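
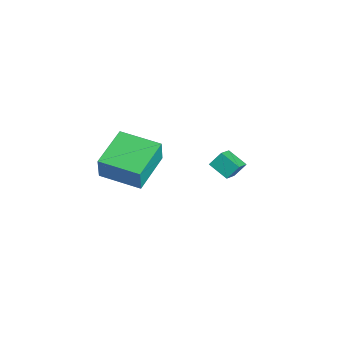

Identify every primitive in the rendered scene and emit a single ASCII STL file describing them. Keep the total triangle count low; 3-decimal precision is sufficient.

solid 
facet normal -0.673 -0.734 0.089
outer loop
vertex 3.282 -2.614 2.63
vertex 1.838 -1.229 3.122
vertex 2.995 -2.494 1.45
endloop
endfacet
facet normal 0.701 -0.672 -0.239
outer loop
vertex 4.302 -1.071 1.278
vertex 3.282 -2.614 2.63
vertex 2.995 -2.494 1.45
endloop
endfacet
facet normal -0.674 -0.734 0.089
outer loop
vertex 2.995 -2.494 1.45
vertex 1.838 -1.229 3.122
vertex 1.552 -1.109 1.942
endloop
endfacet
facet normal -0.235 0.099 -0.967
outer loop
vertex 1.552 -1.109 1.942
vertex 4.302 -1.071 1.278
vertex 2.995 -2.494 1.45
endloop
endfacet
facet normal 0.235 -0.099 0.967
outer loop
vertex 3.282 -2.614 2.63
vertex 3.145 0.194 2.95
vertex 1.838 -1.229 3.122
endloop
endfacet
facet normal 0.701 -0.672 -0.238
outer loop
vertex 4.588 -1.191 2.458
vertex 3.282 -2.614 2.63
vertex 4.302 -1.071 1.278
endloop
endfacet
facet normal 0.235 -0.099 0.967
outer loop
vertex 4.588 -1.191 2.458
vertex 3.145 0.194 2.95
vertex 3.282 -2.614 2.63
endloop
endfacet
facet normal -0.701 0.672 0.238
outer loop
vertex 1.838 -1.229 3.122
vertex 3.145 0.194 2.95
vertex 1.552 -1.109 1.942
endloop
endfacet
facet normal -0.235 0.099 -0.967
outer loop
vertex 2.858 0.314 1.77
vertex 4.302 -1.071 1.278
vertex 1.552 -1.109 1.942
endloop
endfacet
facet normal -0.701 0.672 0.239
outer loop
vertex 1.552 -1.109 1.942
vertex 3.145 0.194 2.95
vertex 2.858 0.314 1.77
endloop
endfacet
facet normal 0.674 0.734 -0.089
outer loop
vertex 2.858 0.314 1.77
vertex 4.588 -1.191 2.458
vertex 4.302 -1.071 1.278
endloop
endfacet
facet normal 0.674 0.734 -0.089
outer loop
vertex 3.145 0.194 2.95
vertex 4.588 -1.191 2.458
vertex 2.858 0.314 1.77
endloop
endfacet
facet normal -0.672 0.535 -0.512
outer loop
vertex 1.042 3.942 -0.054
vertex 1.834 4.482 -0.53
vertex 1.059 3.38 -0.664
endloop
endfacet
facet normal -0.740 -0.505 0.445
outer loop
vertex 1.866 2.738 -0.05
vertex 1.042 3.942 -0.054
vertex 1.059 3.38 -0.664
endloop
endfacet
facet normal -0.672 0.535 -0.512
outer loop
vertex 1.059 3.38 -0.664
vertex 1.834 4.482 -0.53
vertex 1.851 3.92 -1.14
endloop
endfacet
facet normal 0.020 -0.678 -0.735
outer loop
vertex 1.851 3.92 -1.14
vertex 1.866 2.738 -0.05
vertex 1.059 3.38 -0.664
endloop
endfacet
facet normal -0.020 0.678 0.735
outer loop
vertex 1.042 3.942 -0.054
vertex 2.641 3.84 0.084
vertex 1.834 4.482 -0.53
endloop
endfacet
facet normal -0.740 -0.505 0.445
outer loop
vertex 1.849 3.3 0.56
vertex 1.042 3.942 -0.054
vertex 1.866 2.738 -0.05
endloop
endfacet
facet normal -0.020 0.678 0.735
outer loop
vertex 1.849 3.3 0.56
vertex 2.641 3.84 0.084
vertex 1.042 3.942 -0.054
endloop
endfacet
facet normal 0.740 0.505 -0.445
outer loop
vertex 1.834 4.482 -0.53
vertex 2.641 3.84 0.084
vertex 1.851 3.92 -1.14
endloop
endfacet
facet normal 0.020 -0.678 -0.735
outer loop
vertex 2.658 3.278 -0.526
vertex 1.866 2.738 -0.05
vertex 1.851 3.92 -1.14
endloop
endfacet
facet normal 0.740 0.505 -0.445
outer loop
vertex 1.851 3.92 -1.14
vertex 2.641 3.84 0.084
vertex 2.658 3.278 -0.526
endloop
endfacet
facet normal 0.672 -0.535 0.512
outer loop
vertex 2.658 3.278 -0.526
vertex 1.849 3.3 0.56
vertex 1.866 2.738 -0.05
endloop
endfacet
facet normal 0.672 -0.535 0.512
outer loop
vertex 2.641 3.84 0.084
vertex 1.849 3.3 0.56
vertex 2.658 3.278 -0.526
endloop
endfacet

endsolid


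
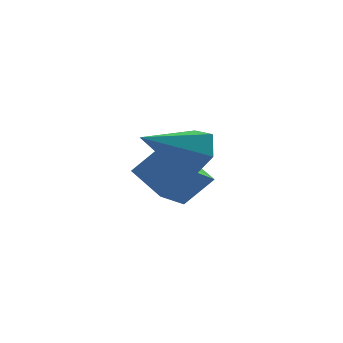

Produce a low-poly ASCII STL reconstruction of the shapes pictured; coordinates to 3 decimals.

solid 
facet normal -0.470 -0.725 0.504
outer loop
vertex -3.24 0.888 1.117
vertex -4.267 0.797 0.028
vertex -2.343 -0.217 0.365
endloop
endfacet
facet normal 0.685 0.061 0.726
outer loop
vertex -1.473 1.123 -0.568
vertex -3.24 0.888 1.117
vertex -2.343 -0.217 0.365
endloop
endfacet
facet normal -0.470 -0.725 0.504
outer loop
vertex -2.343 -0.217 0.365
vertex -4.267 0.797 0.028
vertex -3.37 -0.308 -0.725
endloop
endfacet
facet normal 0.557 -0.687 -0.467
outer loop
vertex -3.37 -0.308 -0.725
vertex -1.473 1.123 -0.568
vertex -2.343 -0.217 0.365
endloop
endfacet
facet normal -0.557 0.687 0.467
outer loop
vertex -3.24 0.888 1.117
vertex -3.397 2.137 -0.905
vertex -4.267 0.797 0.028
endloop
endfacet
facet normal 0.685 0.061 0.726
outer loop
vertex -2.37 2.228 0.185
vertex -3.24 0.888 1.117
vertex -1.473 1.123 -0.568
endloop
endfacet
facet normal -0.557 0.687 0.467
outer loop
vertex -2.37 2.228 0.185
vertex -3.397 2.137 -0.905
vertex -3.24 0.888 1.117
endloop
endfacet
facet normal -0.685 -0.061 -0.726
outer loop
vertex -4.267 0.797 0.028
vertex -3.397 2.137 -0.905
vertex -3.37 -0.308 -0.725
endloop
endfacet
facet normal 0.557 -0.687 -0.468
outer loop
vertex -2.5 1.032 -1.657
vertex -1.473 1.123 -0.568
vertex -3.37 -0.308 -0.725
endloop
endfacet
facet normal -0.684 -0.061 -0.727
outer loop
vertex -3.37 -0.308 -0.725
vertex -3.397 2.137 -0.905
vertex -2.5 1.032 -1.657
endloop
endfacet
facet normal 0.470 0.725 -0.504
outer loop
vertex -2.5 1.032 -1.657
vertex -2.37 2.228 0.185
vertex -1.473 1.123 -0.568
endloop
endfacet
facet normal 0.470 0.725 -0.504
outer loop
vertex -3.397 2.137 -0.905
vertex -2.37 2.228 0.185
vertex -2.5 1.032 -1.657
endloop
endfacet
facet normal 0.799 0.390 -0.457
outer loop
vertex -1.868 -2.474 2.794
vertex -2.411 -2.331 1.967
vertex -2.362 -1.615 2.663
endloop
endfacet
facet normal 0.025 0.165 0.986
outer loop
vertex -1.868 -2.474 2.794
vertex -2.362 -1.615 2.663
vertex -4.169 -3.189 2.973
endloop
endfacet
facet normal 0.799 0.390 -0.457
outer loop
vertex -2.362 -1.615 2.663
vertex -2.411 -2.331 1.967
vertex -2.905 -1.472 1.836
endloop
endfacet
facet normal -0.532 0.704 0.471
outer loop
vertex -2.362 -1.615 2.663
vertex -2.905 -1.472 1.836
vertex -4.169 -3.189 2.973
endloop
endfacet
facet normal 0.799 0.390 -0.457
outer loop
vertex -2.905 -1.472 1.836
vertex -2.411 -2.331 1.967
vertex -2.954 -2.188 1.14
endloop
endfacet
facet normal -0.850 0.396 -0.347
outer loop
vertex -2.905 -1.472 1.836
vertex -2.954 -2.188 1.14
vertex -4.169 -3.189 2.973
endloop
endfacet
facet normal 0.799 0.390 -0.457
outer loop
vertex -2.954 -2.188 1.14
vertex -2.411 -2.331 1.967
vertex -2.46 -3.047 1.271
endloop
endfacet
facet normal -0.611 -0.451 -0.651
outer loop
vertex -2.954 -2.188 1.14
vertex -2.46 -3.047 1.271
vertex -4.169 -3.189 2.973
endloop
endfacet
facet normal 0.799 0.390 -0.457
outer loop
vertex -2.46 -3.047 1.271
vertex -2.411 -2.331 1.967
vertex -1.917 -3.19 2.098
endloop
endfacet
facet normal -0.053 -0.989 -0.136
outer loop
vertex -2.46 -3.047 1.271
vertex -1.917 -3.19 2.098
vertex -4.169 -3.189 2.973
endloop
endfacet
facet normal 0.799 0.390 -0.457
outer loop
vertex -1.917 -3.19 2.098
vertex -2.411 -2.331 1.967
vertex -1.868 -2.474 2.794
endloop
endfacet
facet normal 0.265 -0.681 0.682
outer loop
vertex -1.917 -3.19 2.098
vertex -1.868 -2.474 2.794
vertex -4.169 -3.189 2.973
endloop
endfacet

endsolid


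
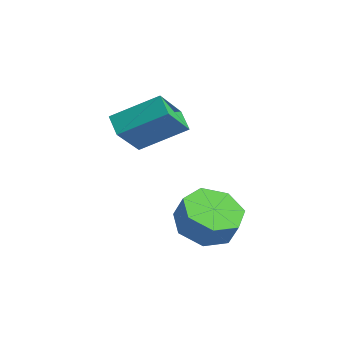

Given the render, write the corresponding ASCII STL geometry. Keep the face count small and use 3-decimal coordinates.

solid 
facet normal -0.351 -0.143 -0.926
outer loop
vertex 0.005 1.579 -1.055
vertex -0.856 2.189 -0.823
vertex 0.096 2.495 -1.231
endloop
endfacet
facet normal 0.931 -0.156 -0.329
outer loop
vertex 0.005 1.579 -1.055
vertex 0.096 2.495 -1.231
vertex 0.356 1.722 -0.13
endloop
endfacet
facet normal 0.931 -0.156 -0.329
outer loop
vertex 0.356 1.722 -0.13
vertex 0.096 2.495 -1.231
vertex 0.447 2.638 -0.306
endloop
endfacet
facet normal 0.352 0.143 0.925
outer loop
vertex 0.356 1.722 -0.13
vertex 0.447 2.638 -0.306
vertex -0.504 2.331 0.103
endloop
endfacet
facet normal -0.351 -0.142 -0.926
outer loop
vertex 0.096 2.495 -1.231
vertex -0.856 2.189 -0.823
vertex -0.53 3.18 -1.099
endloop
endfacet
facet normal 0.656 0.667 -0.352
outer loop
vertex 0.096 2.495 -1.231
vertex -0.53 3.18 -1.099
vertex 0.447 2.638 -0.306
endloop
endfacet
facet normal 0.656 0.667 -0.352
outer loop
vertex 0.447 2.638 -0.306
vertex -0.53 3.18 -1.099
vertex -0.179 3.323 -0.174
endloop
endfacet
facet normal 0.352 0.143 0.925
outer loop
vertex 0.447 2.638 -0.306
vertex -0.179 3.323 -0.174
vertex -0.504 2.331 0.103
endloop
endfacet
facet normal -0.351 -0.142 -0.925
outer loop
vertex -0.53 3.18 -1.099
vertex -0.856 2.189 -0.823
vertex -1.401 3.119 -0.759
endloop
endfacet
facet normal -0.112 0.988 -0.110
outer loop
vertex -0.53 3.18 -1.099
vertex -1.401 3.119 -0.759
vertex -0.179 3.323 -0.174
endloop
endfacet
facet normal -0.113 0.988 -0.109
outer loop
vertex -0.179 3.323 -0.174
vertex -1.401 3.119 -0.759
vertex -1.05 3.261 0.166
endloop
endfacet
facet normal 0.351 0.143 0.925
outer loop
vertex -0.179 3.323 -0.174
vertex -1.05 3.261 0.166
vertex -0.504 2.331 0.103
endloop
endfacet
facet normal -0.352 -0.142 -0.925
outer loop
vertex -1.401 3.119 -0.759
vertex -0.856 2.189 -0.823
vertex -1.861 2.357 -0.467
endloop
endfacet
facet normal -0.797 0.564 0.216
outer loop
vertex -1.401 3.119 -0.759
vertex -1.861 2.357 -0.467
vertex -1.05 3.261 0.166
endloop
endfacet
facet normal -0.797 0.564 0.216
outer loop
vertex -1.05 3.261 0.166
vertex -1.861 2.357 -0.467
vertex -1.51 2.499 0.458
endloop
endfacet
facet normal 0.351 0.143 0.926
outer loop
vertex -1.05 3.261 0.166
vertex -1.51 2.499 0.458
vertex -0.504 2.331 0.103
endloop
endfacet
facet normal -0.352 -0.142 -0.925
outer loop
vertex -1.861 2.357 -0.467
vertex -0.856 2.189 -0.823
vertex -1.564 1.468 -0.443
endloop
endfacet
facet normal -0.881 -0.284 0.378
outer loop
vertex -1.861 2.357 -0.467
vertex -1.564 1.468 -0.443
vertex -1.51 2.499 0.458
endloop
endfacet
facet normal -0.881 -0.284 0.378
outer loop
vertex -1.51 2.499 0.458
vertex -1.564 1.468 -0.443
vertex -1.213 1.611 0.483
endloop
endfacet
facet normal 0.351 0.143 0.926
outer loop
vertex -1.51 2.499 0.458
vertex -1.213 1.611 0.483
vertex -0.504 2.331 0.103
endloop
endfacet
facet normal -0.351 -0.143 -0.925
outer loop
vertex -1.564 1.468 -0.443
vertex -0.856 2.189 -0.823
vertex -0.734 1.122 -0.704
endloop
endfacet
facet normal -0.302 -0.918 0.256
outer loop
vertex -1.564 1.468 -0.443
vertex -0.734 1.122 -0.704
vertex -1.213 1.611 0.483
endloop
endfacet
facet normal -0.302 -0.918 0.256
outer loop
vertex -1.213 1.611 0.483
vertex -0.734 1.122 -0.704
vertex -0.383 1.265 0.221
endloop
endfacet
facet normal 0.351 0.142 0.925
outer loop
vertex -1.213 1.611 0.483
vertex -0.383 1.265 0.221
vertex -0.504 2.331 0.103
endloop
endfacet
facet normal -0.351 -0.143 -0.925
outer loop
vertex -0.734 1.122 -0.704
vertex -0.856 2.189 -0.823
vertex 0.005 1.579 -1.055
endloop
endfacet
facet normal 0.505 -0.861 -0.058
outer loop
vertex -0.734 1.122 -0.704
vertex 0.005 1.579 -1.055
vertex -0.383 1.265 0.221
endloop
endfacet
facet normal 0.505 -0.861 -0.058
outer loop
vertex -0.383 1.265 0.221
vertex 0.005 1.579 -1.055
vertex 0.356 1.722 -0.13
endloop
endfacet
facet normal 0.351 0.142 0.925
outer loop
vertex -0.383 1.265 0.221
vertex 0.356 1.722 -0.13
vertex -0.504 2.331 0.103
endloop
endfacet
facet normal -0.877 0.194 0.439
outer loop
vertex -3.153 1.996 4.166
vertex -3.614 3.103 2.757
vertex -3.929 0.526 3.266
endloop
endfacet
facet normal 0.250 -0.598 0.762
outer loop
vertex -3.166 0.357 2.883
vertex -3.153 1.996 4.166
vertex -3.929 0.526 3.266
endloop
endfacet
facet normal -0.877 0.194 0.439
outer loop
vertex -3.929 0.526 3.266
vertex -3.614 3.103 2.757
vertex -4.39 1.633 1.857
endloop
endfacet
facet normal -0.411 -0.777 -0.476
outer loop
vertex -4.39 1.633 1.857
vertex -3.166 0.357 2.883
vertex -3.929 0.526 3.266
endloop
endfacet
facet normal 0.411 0.777 0.476
outer loop
vertex -3.153 1.996 4.166
vertex -2.851 2.934 2.374
vertex -3.614 3.103 2.757
endloop
endfacet
facet normal 0.250 -0.598 0.762
outer loop
vertex -2.39 1.827 3.783
vertex -3.153 1.996 4.166
vertex -3.166 0.357 2.883
endloop
endfacet
facet normal 0.411 0.777 0.476
outer loop
vertex -2.39 1.827 3.783
vertex -2.851 2.934 2.374
vertex -3.153 1.996 4.166
endloop
endfacet
facet normal -0.250 0.598 -0.762
outer loop
vertex -3.614 3.103 2.757
vertex -2.851 2.934 2.374
vertex -4.39 1.633 1.857
endloop
endfacet
facet normal -0.411 -0.777 -0.476
outer loop
vertex -3.627 1.464 1.474
vertex -3.166 0.357 2.883
vertex -4.39 1.633 1.857
endloop
endfacet
facet normal -0.250 0.598 -0.762
outer loop
vertex -4.39 1.633 1.857
vertex -2.851 2.934 2.374
vertex -3.627 1.464 1.474
endloop
endfacet
facet normal 0.877 -0.194 -0.439
outer loop
vertex -3.627 1.464 1.474
vertex -2.39 1.827 3.783
vertex -3.166 0.357 2.883
endloop
endfacet
facet normal 0.877 -0.194 -0.439
outer loop
vertex -2.851 2.934 2.374
vertex -2.39 1.827 3.783
vertex -3.627 1.464 1.474
endloop
endfacet

endsolid


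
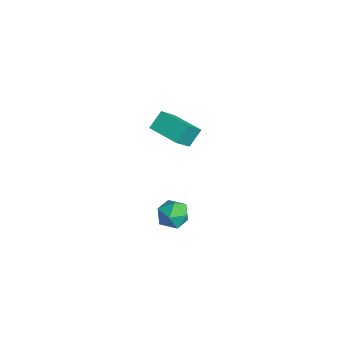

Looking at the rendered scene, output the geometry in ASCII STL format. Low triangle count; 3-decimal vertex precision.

solid 
facet normal -0.351 0.572 -0.741
outer loop
vertex -4.443 3.593 3.497
vertex -3.021 4.235 3.32
vertex -4.193 2.847 2.803
endloop
endfacet
facet normal -0.906 -0.409 0.113
outer loop
vertex -3.579 1.845 4.1
vertex -4.443 3.593 3.497
vertex -4.193 2.847 2.803
endloop
endfacet
facet normal -0.351 0.572 -0.741
outer loop
vertex -4.193 2.847 2.803
vertex -3.021 4.235 3.32
vertex -2.771 3.488 2.625
endloop
endfacet
facet normal 0.238 -0.711 -0.662
outer loop
vertex -2.771 3.488 2.625
vertex -3.579 1.845 4.1
vertex -4.193 2.847 2.803
endloop
endfacet
facet normal -0.238 0.711 0.662
outer loop
vertex -4.443 3.593 3.497
vertex -2.407 3.233 4.617
vertex -3.021 4.235 3.32
endloop
endfacet
facet normal -0.906 -0.409 0.113
outer loop
vertex -3.829 2.592 4.795
vertex -4.443 3.593 3.497
vertex -3.579 1.845 4.1
endloop
endfacet
facet normal -0.238 0.711 0.661
outer loop
vertex -3.829 2.592 4.795
vertex -2.407 3.233 4.617
vertex -4.443 3.593 3.497
endloop
endfacet
facet normal 0.906 0.408 -0.113
outer loop
vertex -3.021 4.235 3.32
vertex -2.407 3.233 4.617
vertex -2.771 3.488 2.625
endloop
endfacet
facet normal 0.239 -0.711 -0.661
outer loop
vertex -2.157 2.487 3.923
vertex -3.579 1.845 4.1
vertex -2.771 3.488 2.625
endloop
endfacet
facet normal 0.906 0.409 -0.113
outer loop
vertex -2.771 3.488 2.625
vertex -2.407 3.233 4.617
vertex -2.157 2.487 3.923
endloop
endfacet
facet normal 0.351 -0.572 0.741
outer loop
vertex -2.157 2.487 3.923
vertex -3.829 2.592 4.795
vertex -3.579 1.845 4.1
endloop
endfacet
facet normal 0.351 -0.572 0.741
outer loop
vertex -2.407 3.233 4.617
vertex -3.829 2.592 4.795
vertex -2.157 2.487 3.923
endloop
endfacet
facet normal -0.704 0.706 0.081
outer loop
vertex -3.186 3.033 -2.623
vertex -3.412 2.717 -1.83
vertex -2.792 3.343 -1.895
endloop
endfacet
facet normal -0.156 0.936 -0.314
outer loop
vertex -3.186 3.033 -2.623
vertex -2.792 3.343 -1.895
vertex -2.315 3.179 -2.62
endloop
endfacet
facet normal -0.080 0.493 -0.867
outer loop
vertex -3.186 3.033 -2.623
vertex -2.315 3.179 -2.62
vertex -2.639 2.453 -3.003
endloop
endfacet
facet normal -0.580 -0.014 -0.814
outer loop
vertex -3.186 3.033 -2.623
vertex -2.639 2.453 -3.003
vertex -3.318 2.167 -2.514
endloop
endfacet
facet normal -0.966 0.119 -0.228
outer loop
vertex -3.186 3.033 -2.623
vertex -3.318 2.167 -2.514
vertex -3.412 2.717 -1.83
endloop
endfacet
facet normal 0.435 0.896 0.084
outer loop
vertex -2.315 3.179 -2.62
vertex -2.792 3.343 -1.895
vertex -2.002 2.953 -1.826
endloop
endfacet
facet normal -0.452 0.523 0.723
outer loop
vertex -2.792 3.343 -1.895
vertex -3.412 2.717 -1.83
vertex -2.681 2.667 -1.337
endloop
endfacet
facet normal -0.876 -0.428 0.224
outer loop
vertex -3.412 2.717 -1.83
vertex -3.318 2.167 -2.514
vertex -3.005 1.941 -1.72
endloop
endfacet
facet normal -0.253 -0.640 -0.725
outer loop
vertex -3.318 2.167 -2.514
vertex -2.639 2.453 -3.003
vertex -2.528 1.777 -2.445
endloop
endfacet
facet normal 0.559 0.178 -0.810
outer loop
vertex -2.639 2.453 -3.003
vertex -2.315 3.179 -2.62
vertex -1.908 2.403 -2.51
endloop
endfacet
facet normal 0.580 0.014 0.814
outer loop
vertex -2.134 2.087 -1.717
vertex -2.002 2.953 -1.826
vertex -2.681 2.667 -1.337
endloop
endfacet
facet normal 0.080 -0.493 0.867
outer loop
vertex -2.134 2.087 -1.717
vertex -2.681 2.667 -1.337
vertex -3.005 1.941 -1.72
endloop
endfacet
facet normal 0.156 -0.936 0.314
outer loop
vertex -2.134 2.087 -1.717
vertex -3.005 1.941 -1.72
vertex -2.528 1.777 -2.445
endloop
endfacet
facet normal 0.704 -0.706 -0.081
outer loop
vertex -2.134 2.087 -1.717
vertex -2.528 1.777 -2.445
vertex -1.908 2.403 -2.51
endloop
endfacet
facet normal 0.966 -0.119 0.228
outer loop
vertex -2.134 2.087 -1.717
vertex -1.908 2.403 -2.51
vertex -2.002 2.953 -1.826
endloop
endfacet
facet normal 0.253 0.640 0.725
outer loop
vertex -2.681 2.667 -1.337
vertex -2.002 2.953 -1.826
vertex -2.792 3.343 -1.895
endloop
endfacet
facet normal -0.559 -0.178 0.810
outer loop
vertex -3.005 1.941 -1.72
vertex -2.681 2.667 -1.337
vertex -3.412 2.717 -1.83
endloop
endfacet
facet normal -0.435 -0.896 -0.084
outer loop
vertex -2.528 1.777 -2.445
vertex -3.005 1.941 -1.72
vertex -3.318 2.167 -2.514
endloop
endfacet
facet normal 0.452 -0.523 -0.723
outer loop
vertex -1.908 2.403 -2.51
vertex -2.528 1.777 -2.445
vertex -2.639 2.453 -3.003
endloop
endfacet
facet normal 0.876 0.428 -0.224
outer loop
vertex -2.002 2.953 -1.826
vertex -1.908 2.403 -2.51
vertex -2.315 3.179 -2.62
endloop
endfacet

endsolid


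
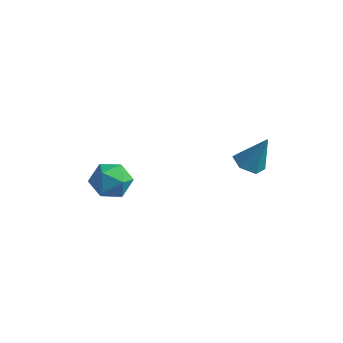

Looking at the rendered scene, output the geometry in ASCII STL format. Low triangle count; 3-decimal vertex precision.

solid 
facet normal -0.386 -0.218 -0.896
outer loop
vertex 3.585 3.258 1.145
vertex 2.939 3.756 1.302
vertex 3.618 4.061 0.935
endloop
endfacet
facet normal 0.999 -0.046 -0.019
outer loop
vertex 3.585 3.258 1.145
vertex 3.618 4.061 0.935
vertex 3.661 4.164 2.978
endloop
endfacet
facet normal -0.386 -0.219 -0.896
outer loop
vertex 3.618 4.061 0.935
vertex 2.939 3.756 1.302
vertex 2.972 4.558 1.092
endloop
endfacet
facet normal 0.601 0.798 -0.053
outer loop
vertex 3.618 4.061 0.935
vertex 2.972 4.558 1.092
vertex 3.661 4.164 2.978
endloop
endfacet
facet normal -0.386 -0.219 -0.896
outer loop
vertex 2.972 4.558 1.092
vertex 2.939 3.756 1.302
vertex 2.293 4.253 1.459
endloop
endfacet
facet normal -0.259 0.922 0.287
outer loop
vertex 2.972 4.558 1.092
vertex 2.293 4.253 1.459
vertex 3.661 4.164 2.978
endloop
endfacet
facet normal -0.386 -0.219 -0.896
outer loop
vertex 2.293 4.253 1.459
vertex 2.939 3.756 1.302
vertex 2.26 3.45 1.669
endloop
endfacet
facet normal -0.722 0.203 0.662
outer loop
vertex 2.293 4.253 1.459
vertex 2.26 3.45 1.669
vertex 3.661 4.164 2.978
endloop
endfacet
facet normal -0.386 -0.219 -0.896
outer loop
vertex 2.26 3.45 1.669
vertex 2.939 3.756 1.302
vertex 2.906 2.953 1.512
endloop
endfacet
facet normal -0.324 -0.641 0.696
outer loop
vertex 2.26 3.45 1.669
vertex 2.906 2.953 1.512
vertex 3.661 4.164 2.978
endloop
endfacet
facet normal -0.386 -0.218 -0.896
outer loop
vertex 2.906 2.953 1.512
vertex 2.939 3.756 1.302
vertex 3.585 3.258 1.145
endloop
endfacet
facet normal 0.536 -0.765 0.356
outer loop
vertex 2.906 2.953 1.512
vertex 3.585 3.258 1.145
vertex 3.661 4.164 2.978
endloop
endfacet
facet normal -0.256 0.099 0.962
outer loop
vertex -3.887 1.864 -0.366
vertex -3.205 1.025 -0.098
vertex -2.824 2.073 -0.105
endloop
endfacet
facet normal -0.295 0.726 0.621
outer loop
vertex -3.887 1.864 -0.366
vertex -2.824 2.073 -0.105
vertex -3.304 2.607 -0.958
endloop
endfacet
facet normal -0.753 0.654 0.079
outer loop
vertex -3.887 1.864 -0.366
vertex -3.304 2.607 -0.958
vertex -3.981 1.89 -1.477
endloop
endfacet
facet normal -0.996 -0.017 0.084
outer loop
vertex -3.887 1.864 -0.366
vertex -3.981 1.89 -1.477
vertex -3.92 0.913 -0.946
endloop
endfacet
facet normal -0.689 -0.360 0.629
outer loop
vertex -3.887 1.864 -0.366
vertex -3.92 0.913 -0.946
vertex -3.205 1.025 -0.098
endloop
endfacet
facet normal 0.349 0.870 0.348
outer loop
vertex -3.304 2.607 -0.958
vertex -2.824 2.073 -0.105
vertex -2.26 2.227 -1.054
endloop
endfacet
facet normal 0.412 -0.144 0.900
outer loop
vertex -2.824 2.073 -0.105
vertex -3.205 1.025 -0.098
vertex -2.199 1.25 -0.523
endloop
endfacet
facet normal -0.289 -0.886 0.361
outer loop
vertex -3.205 1.025 -0.098
vertex -3.92 0.913 -0.946
vertex -2.876 0.533 -1.042
endloop
endfacet
facet normal -0.786 -0.332 -0.521
outer loop
vertex -3.92 0.913 -0.946
vertex -3.981 1.89 -1.477
vertex -3.356 1.067 -1.895
endloop
endfacet
facet normal -0.392 0.753 -0.529
outer loop
vertex -3.981 1.89 -1.477
vertex -3.304 2.607 -0.958
vertex -2.975 2.115 -1.902
endloop
endfacet
facet normal 0.996 0.017 -0.084
outer loop
vertex -2.293 1.276 -1.634
vertex -2.26 2.227 -1.054
vertex -2.199 1.25 -0.523
endloop
endfacet
facet normal 0.753 -0.654 -0.079
outer loop
vertex -2.293 1.276 -1.634
vertex -2.199 1.25 -0.523
vertex -2.876 0.533 -1.042
endloop
endfacet
facet normal 0.295 -0.726 -0.621
outer loop
vertex -2.293 1.276 -1.634
vertex -2.876 0.533 -1.042
vertex -3.356 1.067 -1.895
endloop
endfacet
facet normal 0.256 -0.099 -0.962
outer loop
vertex -2.293 1.276 -1.634
vertex -3.356 1.067 -1.895
vertex -2.975 2.115 -1.902
endloop
endfacet
facet normal 0.689 0.360 -0.629
outer loop
vertex -2.293 1.276 -1.634
vertex -2.975 2.115 -1.902
vertex -2.26 2.227 -1.054
endloop
endfacet
facet normal 0.786 0.332 0.521
outer loop
vertex -2.199 1.25 -0.523
vertex -2.26 2.227 -1.054
vertex -2.824 2.073 -0.105
endloop
endfacet
facet normal 0.392 -0.753 0.529
outer loop
vertex -2.876 0.533 -1.042
vertex -2.199 1.25 -0.523
vertex -3.205 1.025 -0.098
endloop
endfacet
facet normal -0.349 -0.870 -0.348
outer loop
vertex -3.356 1.067 -1.895
vertex -2.876 0.533 -1.042
vertex -3.92 0.913 -0.946
endloop
endfacet
facet normal -0.412 0.144 -0.900
outer loop
vertex -2.975 2.115 -1.902
vertex -3.356 1.067 -1.895
vertex -3.981 1.89 -1.477
endloop
endfacet
facet normal 0.289 0.886 -0.361
outer loop
vertex -2.26 2.227 -1.054
vertex -2.975 2.115 -1.902
vertex -3.304 2.607 -0.958
endloop
endfacet

endsolid


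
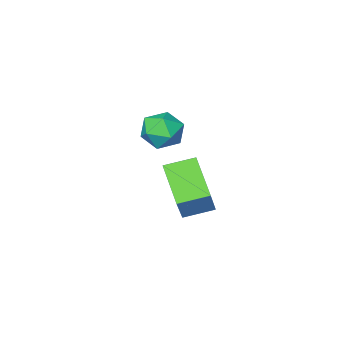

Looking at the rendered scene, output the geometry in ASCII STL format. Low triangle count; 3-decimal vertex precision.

solid 
facet normal -0.400 -0.448 -0.800
outer loop
vertex 2.222 0.428 0.538
vertex 0.955 0.941 0.884
vertex 2.606 2.159 -0.623
endloop
endfacet
facet normal 0.899 -0.364 -0.245
outer loop
vertex 3.445 3.099 1.056
vertex 2.222 0.428 0.538
vertex 2.606 2.159 -0.623
endloop
endfacet
facet normal -0.399 -0.448 -0.800
outer loop
vertex 2.606 2.159 -0.623
vertex 0.955 0.941 0.884
vertex 1.339 2.672 -0.278
endloop
endfacet
facet normal 0.181 0.817 -0.548
outer loop
vertex 1.339 2.672 -0.278
vertex 3.445 3.099 1.056
vertex 2.606 2.159 -0.623
endloop
endfacet
facet normal -0.181 -0.817 0.548
outer loop
vertex 2.222 0.428 0.538
vertex 1.794 1.881 2.563
vertex 0.955 0.941 0.884
endloop
endfacet
facet normal 0.899 -0.364 -0.245
outer loop
vertex 3.061 1.368 2.218
vertex 2.222 0.428 0.538
vertex 3.445 3.099 1.056
endloop
endfacet
facet normal -0.182 -0.817 0.548
outer loop
vertex 3.061 1.368 2.218
vertex 1.794 1.881 2.563
vertex 2.222 0.428 0.538
endloop
endfacet
facet normal -0.899 0.364 0.245
outer loop
vertex 0.955 0.941 0.884
vertex 1.794 1.881 2.563
vertex 1.339 2.672 -0.278
endloop
endfacet
facet normal 0.181 0.817 -0.548
outer loop
vertex 2.178 3.612 1.402
vertex 3.445 3.099 1.056
vertex 1.339 2.672 -0.278
endloop
endfacet
facet normal -0.899 0.364 0.245
outer loop
vertex 1.339 2.672 -0.278
vertex 1.794 1.881 2.563
vertex 2.178 3.612 1.402
endloop
endfacet
facet normal 0.400 0.448 0.800
outer loop
vertex 2.178 3.612 1.402
vertex 3.061 1.368 2.218
vertex 3.445 3.099 1.056
endloop
endfacet
facet normal 0.399 0.448 0.800
outer loop
vertex 1.794 1.881 2.563
vertex 3.061 1.368 2.218
vertex 2.178 3.612 1.402
endloop
endfacet
facet normal 0.516 0.658 0.548
outer loop
vertex 1.051 -1.331 1.778
vertex 1.035 -2.01 2.608
vertex 1.839 -2.049 1.898
endloop
endfacet
facet normal 0.678 0.721 -0.144
outer loop
vertex 1.051 -1.331 1.778
vertex 1.839 -2.049 1.898
vertex 1.43 -1.858 0.925
endloop
endfacet
facet normal 0.077 0.863 -0.499
outer loop
vertex 1.051 -1.331 1.778
vertex 1.43 -1.858 0.925
vertex 0.375 -1.702 1.033
endloop
endfacet
facet normal -0.458 0.889 -0.027
outer loop
vertex 1.051 -1.331 1.778
vertex 0.375 -1.702 1.033
vertex 0.131 -1.796 2.073
endloop
endfacet
facet normal -0.186 0.762 0.620
outer loop
vertex 1.051 -1.331 1.778
vertex 0.131 -1.796 2.073
vertex 1.035 -2.01 2.608
endloop
endfacet
facet normal 0.924 0.090 -0.371
outer loop
vertex 1.43 -1.858 0.925
vertex 1.839 -2.049 1.898
vertex 1.649 -2.864 1.227
endloop
endfacet
facet normal 0.662 -0.011 0.750
outer loop
vertex 1.839 -2.049 1.898
vertex 1.035 -2.01 2.608
vertex 1.405 -2.958 2.267
endloop
endfacet
facet normal -0.475 0.156 0.866
outer loop
vertex 1.035 -2.01 2.608
vertex 0.131 -1.796 2.073
vertex 0.35 -2.802 2.375
endloop
endfacet
facet normal -0.914 0.363 -0.182
outer loop
vertex 0.131 -1.796 2.073
vertex 0.375 -1.702 1.033
vertex -0.059 -2.611 1.402
endloop
endfacet
facet normal -0.049 0.321 -0.946
outer loop
vertex 0.375 -1.702 1.033
vertex 1.43 -1.858 0.925
vertex 0.745 -2.65 0.692
endloop
endfacet
facet normal 0.458 -0.889 0.027
outer loop
vertex 0.729 -3.329 1.522
vertex 1.649 -2.864 1.227
vertex 1.405 -2.958 2.267
endloop
endfacet
facet normal -0.077 -0.863 0.499
outer loop
vertex 0.729 -3.329 1.522
vertex 1.405 -2.958 2.267
vertex 0.35 -2.802 2.375
endloop
endfacet
facet normal -0.678 -0.721 0.144
outer loop
vertex 0.729 -3.329 1.522
vertex 0.35 -2.802 2.375
vertex -0.059 -2.611 1.402
endloop
endfacet
facet normal -0.516 -0.658 -0.548
outer loop
vertex 0.729 -3.329 1.522
vertex -0.059 -2.611 1.402
vertex 0.745 -2.65 0.692
endloop
endfacet
facet normal 0.186 -0.762 -0.620
outer loop
vertex 0.729 -3.329 1.522
vertex 0.745 -2.65 0.692
vertex 1.649 -2.864 1.227
endloop
endfacet
facet normal 0.914 -0.363 0.182
outer loop
vertex 1.405 -2.958 2.267
vertex 1.649 -2.864 1.227
vertex 1.839 -2.049 1.898
endloop
endfacet
facet normal 0.049 -0.321 0.946
outer loop
vertex 0.35 -2.802 2.375
vertex 1.405 -2.958 2.267
vertex 1.035 -2.01 2.608
endloop
endfacet
facet normal -0.924 -0.090 0.371
outer loop
vertex -0.059 -2.611 1.402
vertex 0.35 -2.802 2.375
vertex 0.131 -1.796 2.073
endloop
endfacet
facet normal -0.662 0.011 -0.750
outer loop
vertex 0.745 -2.65 0.692
vertex -0.059 -2.611 1.402
vertex 0.375 -1.702 1.033
endloop
endfacet
facet normal 0.475 -0.156 -0.866
outer loop
vertex 1.649 -2.864 1.227
vertex 0.745 -2.65 0.692
vertex 1.43 -1.858 0.925
endloop
endfacet

endsolid


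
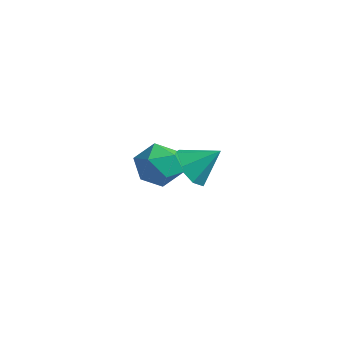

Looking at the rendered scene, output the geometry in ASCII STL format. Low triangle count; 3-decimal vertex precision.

solid 
facet normal -0.646 -0.475 -0.598
outer loop
vertex 3.312 0.645 -1.497
vertex 3.091 0.288 -0.975
vertex 2.868 0.877 -1.202
endloop
endfacet
facet normal 0.327 0.917 -0.229
outer loop
vertex 3.312 0.645 -1.497
vertex 2.868 0.877 -1.202
vertex 3.749 0.772 -0.365
endloop
endfacet
facet normal -0.646 -0.475 -0.598
outer loop
vertex 2.868 0.877 -1.202
vertex 3.091 0.288 -0.975
vertex 2.592 0.666 -0.736
endloop
endfacet
facet normal -0.185 0.932 0.312
outer loop
vertex 2.868 0.877 -1.202
vertex 2.592 0.666 -0.736
vertex 3.749 0.772 -0.365
endloop
endfacet
facet normal -0.646 -0.473 -0.599
outer loop
vertex 2.592 0.666 -0.736
vertex 3.091 0.288 -0.975
vertex 2.691 0.169 -0.45
endloop
endfacet
facet normal -0.311 0.427 0.849
outer loop
vertex 2.592 0.666 -0.736
vertex 2.691 0.169 -0.45
vertex 3.749 0.772 -0.365
endloop
endfacet
facet normal -0.645 -0.475 -0.599
outer loop
vertex 2.691 0.169 -0.45
vertex 3.091 0.288 -0.975
vertex 3.092 -0.238 -0.559
endloop
endfacet
facet normal 0.045 -0.217 0.975
outer loop
vertex 2.691 0.169 -0.45
vertex 3.092 -0.238 -0.559
vertex 3.749 0.772 -0.365
endloop
endfacet
facet normal -0.646 -0.474 -0.598
outer loop
vertex 3.092 -0.238 -0.559
vertex 3.091 0.288 -0.975
vertex 3.492 -0.249 -0.982
endloop
endfacet
facet normal 0.616 -0.515 0.596
outer loop
vertex 3.092 -0.238 -0.559
vertex 3.492 -0.249 -0.982
vertex 3.749 0.772 -0.365
endloop
endfacet
facet normal -0.646 -0.475 -0.598
outer loop
vertex 3.492 -0.249 -0.982
vertex 3.091 0.288 -0.975
vertex 3.589 0.144 -1.399
endloop
endfacet
facet normal 0.970 -0.242 -0.003
outer loop
vertex 3.492 -0.249 -0.982
vertex 3.589 0.144 -1.399
vertex 3.749 0.772 -0.365
endloop
endfacet
facet normal -0.646 -0.474 -0.598
outer loop
vertex 3.589 0.144 -1.399
vertex 3.091 0.288 -0.975
vertex 3.312 0.645 -1.497
endloop
endfacet
facet normal 0.842 0.393 -0.369
outer loop
vertex 3.589 0.144 -1.399
vertex 3.312 0.645 -1.497
vertex 3.749 0.772 -0.365
endloop
endfacet
facet normal -0.153 0.950 -0.273
outer loop
vertex 3.942 -2.282 1.336
vertex 3.429 -2.245 1.753
vertex 4.037 -2.087 1.961
endloop
endfacet
facet normal 0.536 0.779 -0.325
outer loop
vertex 3.942 -2.282 1.336
vertex 4.037 -2.087 1.961
vertex 4.467 -2.502 1.675
endloop
endfacet
facet normal 0.594 0.226 -0.772
outer loop
vertex 3.942 -2.282 1.336
vertex 4.467 -2.502 1.675
vertex 4.124 -2.917 1.29
endloop
endfacet
facet normal -0.061 0.055 -0.997
outer loop
vertex 3.942 -2.282 1.336
vertex 4.124 -2.917 1.29
vertex 3.482 -2.759 1.338
endloop
endfacet
facet normal -0.523 0.502 -0.689
outer loop
vertex 3.942 -2.282 1.336
vertex 3.482 -2.759 1.338
vertex 3.429 -2.245 1.753
endloop
endfacet
facet normal 0.759 0.567 0.318
outer loop
vertex 4.467 -2.502 1.675
vertex 4.037 -2.087 1.961
vertex 4.278 -2.601 2.302
endloop
endfacet
facet normal -0.357 0.843 0.403
outer loop
vertex 4.037 -2.087 1.961
vertex 3.429 -2.245 1.753
vertex 3.636 -2.443 2.35
endloop
endfacet
facet normal -0.956 0.119 -0.269
outer loop
vertex 3.429 -2.245 1.753
vertex 3.482 -2.759 1.338
vertex 3.293 -2.858 1.965
endloop
endfacet
facet normal -0.207 -0.606 -0.768
outer loop
vertex 3.482 -2.759 1.338
vertex 4.124 -2.917 1.29
vertex 3.723 -3.273 1.679
endloop
endfacet
facet normal 0.853 -0.329 -0.405
outer loop
vertex 4.124 -2.917 1.29
vertex 4.467 -2.502 1.675
vertex 4.331 -3.115 1.887
endloop
endfacet
facet normal 0.061 -0.055 0.997
outer loop
vertex 3.818 -3.078 2.304
vertex 4.278 -2.601 2.302
vertex 3.636 -2.443 2.35
endloop
endfacet
facet normal -0.594 -0.226 0.772
outer loop
vertex 3.818 -3.078 2.304
vertex 3.636 -2.443 2.35
vertex 3.293 -2.858 1.965
endloop
endfacet
facet normal -0.536 -0.779 0.325
outer loop
vertex 3.818 -3.078 2.304
vertex 3.293 -2.858 1.965
vertex 3.723 -3.273 1.679
endloop
endfacet
facet normal 0.153 -0.950 0.273
outer loop
vertex 3.818 -3.078 2.304
vertex 3.723 -3.273 1.679
vertex 4.331 -3.115 1.887
endloop
endfacet
facet normal 0.523 -0.502 0.689
outer loop
vertex 3.818 -3.078 2.304
vertex 4.331 -3.115 1.887
vertex 4.278 -2.601 2.302
endloop
endfacet
facet normal 0.207 0.606 0.768
outer loop
vertex 3.636 -2.443 2.35
vertex 4.278 -2.601 2.302
vertex 4.037 -2.087 1.961
endloop
endfacet
facet normal -0.853 0.329 0.405
outer loop
vertex 3.293 -2.858 1.965
vertex 3.636 -2.443 2.35
vertex 3.429 -2.245 1.753
endloop
endfacet
facet normal -0.759 -0.567 -0.318
outer loop
vertex 3.723 -3.273 1.679
vertex 3.293 -2.858 1.965
vertex 3.482 -2.759 1.338
endloop
endfacet
facet normal 0.357 -0.843 -0.403
outer loop
vertex 4.331 -3.115 1.887
vertex 3.723 -3.273 1.679
vertex 4.124 -2.917 1.29
endloop
endfacet
facet normal 0.956 -0.119 0.269
outer loop
vertex 4.278 -2.601 2.302
vertex 4.331 -3.115 1.887
vertex 4.467 -2.502 1.675
endloop
endfacet

endsolid


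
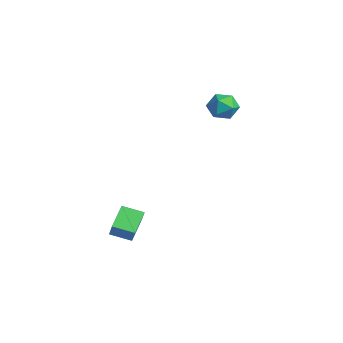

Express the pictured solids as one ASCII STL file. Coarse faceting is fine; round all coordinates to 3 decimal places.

solid 
facet normal -0.865 0.383 -0.322
outer loop
vertex -1.356 4.422 1.344
vertex -1.893 3.68 1.903
vertex -1.646 4.62 2.358
endloop
endfacet
facet normal -0.364 0.889 -0.278
outer loop
vertex -1.356 4.422 1.344
vertex -1.646 4.62 2.358
vertex -0.673 4.91 2.012
endloop
endfacet
facet normal 0.182 0.696 -0.695
outer loop
vertex -1.356 4.422 1.344
vertex -0.673 4.91 2.012
vertex -0.318 4.15 1.344
endloop
endfacet
facet normal 0.018 0.070 -0.997
outer loop
vertex -1.356 4.422 1.344
vertex -0.318 4.15 1.344
vertex -1.072 3.39 1.277
endloop
endfacet
facet normal -0.629 -0.123 -0.768
outer loop
vertex -1.356 4.422 1.344
vertex -1.072 3.39 1.277
vertex -1.893 3.68 1.903
endloop
endfacet
facet normal -0.130 0.909 0.396
outer loop
vertex -0.673 4.91 2.012
vertex -1.646 4.62 2.358
vertex -0.788 4.47 2.983
endloop
endfacet
facet normal -0.942 0.091 0.324
outer loop
vertex -1.646 4.62 2.358
vertex -1.893 3.68 1.903
vertex -1.542 3.71 2.916
endloop
endfacet
facet normal -0.559 -0.728 -0.396
outer loop
vertex -1.893 3.68 1.903
vertex -1.072 3.39 1.277
vertex -1.187 2.95 2.248
endloop
endfacet
facet normal 0.487 -0.415 -0.768
outer loop
vertex -1.072 3.39 1.277
vertex -0.318 4.15 1.344
vertex -0.214 3.24 1.902
endloop
endfacet
facet normal 0.753 0.596 -0.279
outer loop
vertex -0.318 4.15 1.344
vertex -0.673 4.91 2.012
vertex 0.033 4.18 2.357
endloop
endfacet
facet normal -0.018 -0.070 0.997
outer loop
vertex -0.504 3.438 2.916
vertex -0.788 4.47 2.983
vertex -1.542 3.71 2.916
endloop
endfacet
facet normal -0.182 -0.696 0.695
outer loop
vertex -0.504 3.438 2.916
vertex -1.542 3.71 2.916
vertex -1.187 2.95 2.248
endloop
endfacet
facet normal 0.364 -0.889 0.278
outer loop
vertex -0.504 3.438 2.916
vertex -1.187 2.95 2.248
vertex -0.214 3.24 1.902
endloop
endfacet
facet normal 0.865 -0.383 0.322
outer loop
vertex -0.504 3.438 2.916
vertex -0.214 3.24 1.902
vertex 0.033 4.18 2.357
endloop
endfacet
facet normal 0.629 0.123 0.768
outer loop
vertex -0.504 3.438 2.916
vertex 0.033 4.18 2.357
vertex -0.788 4.47 2.983
endloop
endfacet
facet normal -0.487 0.415 0.768
outer loop
vertex -1.542 3.71 2.916
vertex -0.788 4.47 2.983
vertex -1.646 4.62 2.358
endloop
endfacet
facet normal -0.753 -0.596 0.279
outer loop
vertex -1.187 2.95 2.248
vertex -1.542 3.71 2.916
vertex -1.893 3.68 1.903
endloop
endfacet
facet normal 0.130 -0.909 -0.396
outer loop
vertex -0.214 3.24 1.902
vertex -1.187 2.95 2.248
vertex -1.072 3.39 1.277
endloop
endfacet
facet normal 0.942 -0.091 -0.324
outer loop
vertex 0.033 4.18 2.357
vertex -0.214 3.24 1.902
vertex -0.318 4.15 1.344
endloop
endfacet
facet normal 0.559 0.728 0.396
outer loop
vertex -0.788 4.47 2.983
vertex 0.033 4.18 2.357
vertex -0.673 4.91 2.012
endloop
endfacet
facet normal -0.602 0.082 -0.795
outer loop
vertex 2.088 -3.684 -3.869
vertex 2.766 -2.562 -4.266
vertex 3.141 -4.638 -4.765
endloop
endfacet
facet normal -0.495 -0.819 0.290
outer loop
vertex 4.014 -4.758 -3.614
vertex 2.088 -3.684 -3.869
vertex 3.141 -4.638 -4.765
endloop
endfacet
facet normal -0.602 0.082 -0.794
outer loop
vertex 3.141 -4.638 -4.765
vertex 2.766 -2.562 -4.266
vertex 3.819 -3.516 -5.163
endloop
endfacet
facet normal 0.626 -0.568 -0.534
outer loop
vertex 3.819 -3.516 -5.163
vertex 4.014 -4.758 -3.614
vertex 3.141 -4.638 -4.765
endloop
endfacet
facet normal -0.626 0.568 0.534
outer loop
vertex 2.088 -3.684 -3.869
vertex 3.639 -2.682 -3.115
vertex 2.766 -2.562 -4.266
endloop
endfacet
facet normal -0.495 -0.819 0.290
outer loop
vertex 2.961 -3.804 -2.717
vertex 2.088 -3.684 -3.869
vertex 4.014 -4.758 -3.614
endloop
endfacet
facet normal -0.626 0.568 0.534
outer loop
vertex 2.961 -3.804 -2.717
vertex 3.639 -2.682 -3.115
vertex 2.088 -3.684 -3.869
endloop
endfacet
facet normal 0.495 0.819 -0.290
outer loop
vertex 2.766 -2.562 -4.266
vertex 3.639 -2.682 -3.115
vertex 3.819 -3.516 -5.163
endloop
endfacet
facet normal 0.627 -0.568 -0.534
outer loop
vertex 4.692 -3.636 -4.011
vertex 4.014 -4.758 -3.614
vertex 3.819 -3.516 -5.163
endloop
endfacet
facet normal 0.495 0.819 -0.290
outer loop
vertex 3.819 -3.516 -5.163
vertex 3.639 -2.682 -3.115
vertex 4.692 -3.636 -4.011
endloop
endfacet
facet normal 0.602 -0.083 0.794
outer loop
vertex 4.692 -3.636 -4.011
vertex 2.961 -3.804 -2.717
vertex 4.014 -4.758 -3.614
endloop
endfacet
facet normal 0.602 -0.082 0.794
outer loop
vertex 3.639 -2.682 -3.115
vertex 2.961 -3.804 -2.717
vertex 4.692 -3.636 -4.011
endloop
endfacet

endsolid


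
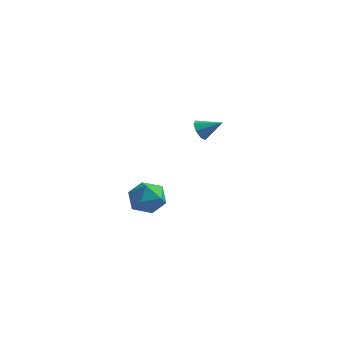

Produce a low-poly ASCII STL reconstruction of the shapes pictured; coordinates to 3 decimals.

solid 
facet normal -0.546 0.053 0.836
outer loop
vertex 0.898 -3.071 1.155
vertex 0.614 -3.805 1.016
vertex 1.281 -3.709 1.445
endloop
endfacet
facet normal 0.051 0.439 0.897
outer loop
vertex 0.898 -3.071 1.155
vertex 1.281 -3.709 1.445
vertex 1.696 -3.105 1.126
endloop
endfacet
facet normal 0.053 0.925 0.375
outer loop
vertex 0.898 -3.071 1.155
vertex 1.696 -3.105 1.126
vertex 1.284 -2.827 0.499
endloop
endfacet
facet normal -0.543 0.840 -0.007
outer loop
vertex 0.898 -3.071 1.155
vertex 1.284 -2.827 0.499
vertex 0.615 -3.26 0.432
endloop
endfacet
facet normal -0.912 0.300 0.279
outer loop
vertex 0.898 -3.071 1.155
vertex 0.615 -3.26 0.432
vertex 0.614 -3.805 1.016
endloop
endfacet
facet normal 0.608 0.002 0.794
outer loop
vertex 1.696 -3.105 1.126
vertex 1.281 -3.709 1.445
vertex 1.905 -3.86 0.968
endloop
endfacet
facet normal -0.359 -0.621 0.697
outer loop
vertex 1.281 -3.709 1.445
vertex 0.614 -3.805 1.016
vertex 1.236 -4.293 0.901
endloop
endfacet
facet normal -0.953 -0.220 -0.207
outer loop
vertex 0.614 -3.805 1.016
vertex 0.615 -3.26 0.432
vertex 0.824 -4.015 0.274
endloop
endfacet
facet normal -0.355 0.652 -0.670
outer loop
vertex 0.615 -3.26 0.432
vertex 1.284 -2.827 0.499
vertex 1.239 -3.411 -0.045
endloop
endfacet
facet normal 0.611 0.790 -0.051
outer loop
vertex 1.284 -2.827 0.499
vertex 1.696 -3.105 1.126
vertex 1.906 -3.315 0.384
endloop
endfacet
facet normal 0.543 -0.840 0.007
outer loop
vertex 1.622 -4.049 0.245
vertex 1.905 -3.86 0.968
vertex 1.236 -4.293 0.901
endloop
endfacet
facet normal -0.053 -0.925 -0.375
outer loop
vertex 1.622 -4.049 0.245
vertex 1.236 -4.293 0.901
vertex 0.824 -4.015 0.274
endloop
endfacet
facet normal -0.051 -0.439 -0.897
outer loop
vertex 1.622 -4.049 0.245
vertex 0.824 -4.015 0.274
vertex 1.239 -3.411 -0.045
endloop
endfacet
facet normal 0.546 -0.053 -0.836
outer loop
vertex 1.622 -4.049 0.245
vertex 1.239 -3.411 -0.045
vertex 1.906 -3.315 0.384
endloop
endfacet
facet normal 0.912 -0.300 -0.279
outer loop
vertex 1.622 -4.049 0.245
vertex 1.906 -3.315 0.384
vertex 1.905 -3.86 0.968
endloop
endfacet
facet normal 0.355 -0.652 0.670
outer loop
vertex 1.236 -4.293 0.901
vertex 1.905 -3.86 0.968
vertex 1.281 -3.709 1.445
endloop
endfacet
facet normal -0.611 -0.790 0.051
outer loop
vertex 0.824 -4.015 0.274
vertex 1.236 -4.293 0.901
vertex 0.614 -3.805 1.016
endloop
endfacet
facet normal -0.608 -0.002 -0.794
outer loop
vertex 1.239 -3.411 -0.045
vertex 0.824 -4.015 0.274
vertex 0.615 -3.26 0.432
endloop
endfacet
facet normal 0.359 0.621 -0.697
outer loop
vertex 1.906 -3.315 0.384
vertex 1.239 -3.411 -0.045
vertex 1.284 -2.827 0.499
endloop
endfacet
facet normal 0.953 0.220 0.207
outer loop
vertex 1.905 -3.86 0.968
vertex 1.906 -3.315 0.384
vertex 1.696 -3.105 1.126
endloop
endfacet
facet normal -0.852 -0.165 -0.497
outer loop
vertex 1.959 1.369 1.113
vertex 1.694 1.567 1.501
vertex 1.906 1.754 1.076
endloop
endfacet
facet normal 0.821 0.058 -0.568
outer loop
vertex 1.959 1.369 1.113
vertex 1.906 1.754 1.076
vertex 2.546 1.733 1.999
endloop
endfacet
facet normal -0.852 -0.164 -0.497
outer loop
vertex 1.906 1.754 1.076
vertex 1.694 1.567 1.501
vertex 1.729 2.03 1.288
endloop
endfacet
facet normal 0.600 0.692 -0.400
outer loop
vertex 1.906 1.754 1.076
vertex 1.729 2.03 1.288
vertex 2.546 1.733 1.999
endloop
endfacet
facet normal -0.851 -0.165 -0.498
outer loop
vertex 1.729 2.03 1.288
vertex 1.694 1.567 1.501
vertex 1.531 2.035 1.625
endloop
endfacet
facet normal 0.240 0.963 0.127
outer loop
vertex 1.729 2.03 1.288
vertex 1.531 2.035 1.625
vertex 2.546 1.733 1.999
endloop
endfacet
facet normal -0.852 -0.165 -0.497
outer loop
vertex 1.531 2.035 1.625
vertex 1.694 1.567 1.501
vertex 1.429 1.766 1.889
endloop
endfacet
facet normal -0.048 0.709 0.704
outer loop
vertex 1.531 2.035 1.625
vertex 1.429 1.766 1.889
vertex 2.546 1.733 1.999
endloop
endfacet
facet normal -0.852 -0.165 -0.497
outer loop
vertex 1.429 1.766 1.889
vertex 1.694 1.567 1.501
vertex 1.482 1.381 1.926
endloop
endfacet
facet normal -0.095 0.082 0.992
outer loop
vertex 1.429 1.766 1.889
vertex 1.482 1.381 1.926
vertex 2.546 1.733 1.999
endloop
endfacet
facet normal -0.852 -0.165 -0.497
outer loop
vertex 1.482 1.381 1.926
vertex 1.694 1.567 1.501
vertex 1.659 1.105 1.714
endloop
endfacet
facet normal 0.126 -0.552 0.824
outer loop
vertex 1.482 1.381 1.926
vertex 1.659 1.105 1.714
vertex 2.546 1.733 1.999
endloop
endfacet
facet normal -0.851 -0.166 -0.499
outer loop
vertex 1.659 1.105 1.714
vertex 1.694 1.567 1.501
vertex 1.857 1.1 1.378
endloop
endfacet
facet normal 0.486 -0.822 0.298
outer loop
vertex 1.659 1.105 1.714
vertex 1.857 1.1 1.378
vertex 2.546 1.733 1.999
endloop
endfacet
facet normal -0.852 -0.166 -0.497
outer loop
vertex 1.857 1.1 1.378
vertex 1.694 1.567 1.501
vertex 1.959 1.369 1.113
endloop
endfacet
facet normal 0.774 -0.568 -0.279
outer loop
vertex 1.857 1.1 1.378
vertex 1.959 1.369 1.113
vertex 2.546 1.733 1.999
endloop
endfacet

endsolid


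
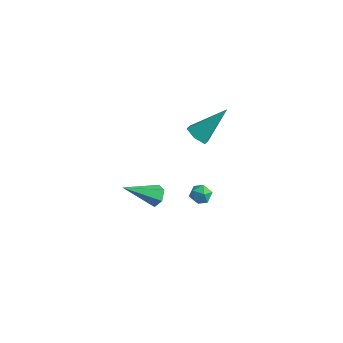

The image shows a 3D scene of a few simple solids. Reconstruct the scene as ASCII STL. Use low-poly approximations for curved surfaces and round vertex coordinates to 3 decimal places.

solid 
facet normal 0.521 0.647 -0.557
outer loop
vertex 0.186 0.694 -0.87
vertex -0.109 0.487 -1.387
vertex -0.35 0.966 -1.056
endloop
endfacet
facet normal -0.090 0.436 0.896
outer loop
vertex 0.186 0.694 -0.87
vertex -0.35 0.966 -1.056
vertex -1.151 -0.807 -0.273
endloop
endfacet
facet normal 0.521 0.647 -0.557
outer loop
vertex -0.35 0.966 -1.056
vertex -0.109 0.487 -1.387
vertex -0.645 0.759 -1.573
endloop
endfacet
facet normal -0.826 0.494 0.273
outer loop
vertex -0.35 0.966 -1.056
vertex -0.645 0.759 -1.573
vertex -1.151 -0.807 -0.273
endloop
endfacet
facet normal 0.521 0.646 -0.557
outer loop
vertex -0.645 0.759 -1.573
vertex -0.109 0.487 -1.387
vertex -0.404 0.28 -1.903
endloop
endfacet
facet normal -0.873 -0.112 -0.475
outer loop
vertex -0.645 0.759 -1.573
vertex -0.404 0.28 -1.903
vertex -1.151 -0.807 -0.273
endloop
endfacet
facet normal 0.521 0.647 -0.557
outer loop
vertex -0.404 0.28 -1.903
vertex -0.109 0.487 -1.387
vertex 0.133 0.008 -1.717
endloop
endfacet
facet normal -0.185 -0.777 -0.602
outer loop
vertex -0.404 0.28 -1.903
vertex 0.133 0.008 -1.717
vertex -1.151 -0.807 -0.273
endloop
endfacet
facet normal 0.521 0.647 -0.557
outer loop
vertex 0.133 0.008 -1.717
vertex -0.109 0.487 -1.387
vertex 0.428 0.215 -1.2
endloop
endfacet
facet normal 0.551 -0.834 0.019
outer loop
vertex 0.133 0.008 -1.717
vertex 0.428 0.215 -1.2
vertex -1.151 -0.807 -0.273
endloop
endfacet
facet normal 0.521 0.647 -0.557
outer loop
vertex 0.428 0.215 -1.2
vertex -0.109 0.487 -1.387
vertex 0.186 0.694 -0.87
endloop
endfacet
facet normal 0.598 -0.227 0.768
outer loop
vertex 0.428 0.215 -1.2
vertex 0.186 0.694 -0.87
vertex -1.151 -0.807 -0.273
endloop
endfacet
facet normal -0.367 -0.611 -0.701
outer loop
vertex 1.548 2.309 2.64
vertex 1.138 2.015 3.111
vertex 0.915 2.561 2.752
endloop
endfacet
facet normal 0.252 0.844 -0.473
outer loop
vertex 1.548 2.309 2.64
vertex 0.915 2.561 2.752
vertex 1.902 3.285 4.569
endloop
endfacet
facet normal -0.367 -0.611 -0.701
outer loop
vertex 0.915 2.561 2.752
vertex 1.138 2.015 3.111
vertex 0.505 2.267 3.223
endloop
endfacet
facet normal -0.586 0.810 -0.004
outer loop
vertex 0.915 2.561 2.752
vertex 0.505 2.267 3.223
vertex 1.902 3.285 4.569
endloop
endfacet
facet normal -0.367 -0.610 -0.702
outer loop
vertex 0.505 2.267 3.223
vertex 1.138 2.015 3.111
vertex 0.728 1.721 3.581
endloop
endfacet
facet normal -0.736 0.134 0.663
outer loop
vertex 0.505 2.267 3.223
vertex 0.728 1.721 3.581
vertex 1.902 3.285 4.569
endloop
endfacet
facet normal -0.368 -0.610 -0.702
outer loop
vertex 0.728 1.721 3.581
vertex 1.138 2.015 3.111
vertex 1.36 1.469 3.469
endloop
endfacet
facet normal -0.049 -0.507 0.861
outer loop
vertex 0.728 1.721 3.581
vertex 1.36 1.469 3.469
vertex 1.902 3.285 4.569
endloop
endfacet
facet normal -0.369 -0.610 -0.702
outer loop
vertex 1.36 1.469 3.469
vertex 1.138 2.015 3.111
vertex 1.77 1.763 2.998
endloop
endfacet
facet normal 0.789 -0.473 0.392
outer loop
vertex 1.36 1.469 3.469
vertex 1.77 1.763 2.998
vertex 1.902 3.285 4.569
endloop
endfacet
facet normal -0.369 -0.610 -0.702
outer loop
vertex 1.77 1.763 2.998
vertex 1.138 2.015 3.111
vertex 1.548 2.309 2.64
endloop
endfacet
facet normal 0.940 0.202 -0.275
outer loop
vertex 1.77 1.763 2.998
vertex 1.548 2.309 2.64
vertex 1.902 3.285 4.569
endloop
endfacet
facet normal 0.210 0.837 0.505
outer loop
vertex 0.557 3.539 -2.866
vertex 0.629 3.202 -2.337
vertex 1.123 3.306 -2.715
endloop
endfacet
facet normal 0.414 0.893 -0.175
outer loop
vertex 0.557 3.539 -2.866
vertex 1.123 3.306 -2.715
vertex 0.922 3.282 -3.312
endloop
endfacet
facet normal -0.160 0.793 -0.588
outer loop
vertex 0.557 3.539 -2.866
vertex 0.922 3.282 -3.312
vertex 0.302 3.163 -3.304
endloop
endfacet
facet normal -0.719 0.676 -0.161
outer loop
vertex 0.557 3.539 -2.866
vertex 0.302 3.163 -3.304
vertex 0.121 3.114 -2.701
endloop
endfacet
facet normal -0.491 0.703 0.515
outer loop
vertex 0.557 3.539 -2.866
vertex 0.121 3.114 -2.701
vertex 0.629 3.202 -2.337
endloop
endfacet
facet normal 0.877 0.367 -0.310
outer loop
vertex 0.922 3.282 -3.312
vertex 1.123 3.306 -2.715
vertex 1.219 2.786 -3.059
endloop
endfacet
facet normal 0.546 0.278 0.790
outer loop
vertex 1.123 3.306 -2.715
vertex 0.629 3.202 -2.337
vertex 1.038 2.737 -2.456
endloop
endfacet
facet normal -0.588 0.059 0.807
outer loop
vertex 0.629 3.202 -2.337
vertex 0.121 3.114 -2.701
vertex 0.418 2.618 -2.448
endloop
endfacet
facet normal -0.958 0.013 -0.287
outer loop
vertex 0.121 3.114 -2.701
vertex 0.302 3.163 -3.304
vertex 0.217 2.594 -3.045
endloop
endfacet
facet normal -0.052 0.205 -0.977
outer loop
vertex 0.302 3.163 -3.304
vertex 0.922 3.282 -3.312
vertex 0.711 2.698 -3.423
endloop
endfacet
facet normal 0.719 -0.676 0.161
outer loop
vertex 0.783 2.361 -2.894
vertex 1.219 2.786 -3.059
vertex 1.038 2.737 -2.456
endloop
endfacet
facet normal 0.160 -0.793 0.588
outer loop
vertex 0.783 2.361 -2.894
vertex 1.038 2.737 -2.456
vertex 0.418 2.618 -2.448
endloop
endfacet
facet normal -0.414 -0.893 0.175
outer loop
vertex 0.783 2.361 -2.894
vertex 0.418 2.618 -2.448
vertex 0.217 2.594 -3.045
endloop
endfacet
facet normal -0.210 -0.837 -0.505
outer loop
vertex 0.783 2.361 -2.894
vertex 0.217 2.594 -3.045
vertex 0.711 2.698 -3.423
endloop
endfacet
facet normal 0.491 -0.703 -0.515
outer loop
vertex 0.783 2.361 -2.894
vertex 0.711 2.698 -3.423
vertex 1.219 2.786 -3.059
endloop
endfacet
facet normal 0.958 -0.013 0.287
outer loop
vertex 1.038 2.737 -2.456
vertex 1.219 2.786 -3.059
vertex 1.123 3.306 -2.715
endloop
endfacet
facet normal 0.052 -0.205 0.977
outer loop
vertex 0.418 2.618 -2.448
vertex 1.038 2.737 -2.456
vertex 0.629 3.202 -2.337
endloop
endfacet
facet normal -0.877 -0.367 0.310
outer loop
vertex 0.217 2.594 -3.045
vertex 0.418 2.618 -2.448
vertex 0.121 3.114 -2.701
endloop
endfacet
facet normal -0.546 -0.278 -0.790
outer loop
vertex 0.711 2.698 -3.423
vertex 0.217 2.594 -3.045
vertex 0.302 3.163 -3.304
endloop
endfacet
facet normal 0.588 -0.059 -0.807
outer loop
vertex 1.219 2.786 -3.059
vertex 0.711 2.698 -3.423
vertex 0.922 3.282 -3.312
endloop
endfacet

endsolid


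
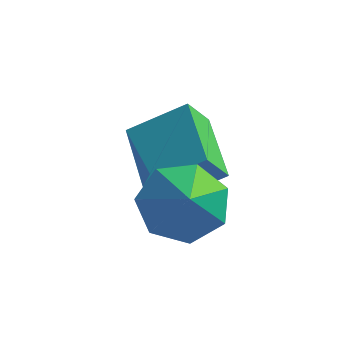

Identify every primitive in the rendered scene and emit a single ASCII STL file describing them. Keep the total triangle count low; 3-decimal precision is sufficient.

solid 
facet normal -0.760 -0.387 -0.522
outer loop
vertex -2.171 -2.92 0.69
vertex -3.275 -1.4 1.171
vertex -1.842 -2.41 -0.167
endloop
endfacet
facet normal 0.569 -0.784 -0.248
outer loop
vertex -0.565 -1.76 0.709
vertex -2.171 -2.92 0.69
vertex -1.842 -2.41 -0.167
endloop
endfacet
facet normal -0.760 -0.388 -0.522
outer loop
vertex -1.842 -2.41 -0.167
vertex -3.275 -1.4 1.171
vertex -2.947 -0.89 0.314
endloop
endfacet
facet normal 0.313 0.486 -0.816
outer loop
vertex -2.947 -0.89 0.314
vertex -0.565 -1.76 0.709
vertex -1.842 -2.41 -0.167
endloop
endfacet
facet normal -0.313 -0.486 0.816
outer loop
vertex -2.171 -2.92 0.69
vertex -1.998 -0.75 2.047
vertex -3.275 -1.4 1.171
endloop
endfacet
facet normal 0.569 -0.784 -0.249
outer loop
vertex -0.893 -2.27 1.566
vertex -2.171 -2.92 0.69
vertex -0.565 -1.76 0.709
endloop
endfacet
facet normal -0.313 -0.486 0.816
outer loop
vertex -0.893 -2.27 1.566
vertex -1.998 -0.75 2.047
vertex -2.171 -2.92 0.69
endloop
endfacet
facet normal -0.569 0.784 0.248
outer loop
vertex -3.275 -1.4 1.171
vertex -1.998 -0.75 2.047
vertex -2.947 -0.89 0.314
endloop
endfacet
facet normal 0.313 0.485 -0.816
outer loop
vertex -1.669 -0.24 1.19
vertex -0.565 -1.76 0.709
vertex -2.947 -0.89 0.314
endloop
endfacet
facet normal -0.569 0.784 0.248
outer loop
vertex -2.947 -0.89 0.314
vertex -1.998 -0.75 2.047
vertex -1.669 -0.24 1.19
endloop
endfacet
facet normal 0.760 0.387 0.521
outer loop
vertex -1.669 -0.24 1.19
vertex -0.893 -2.27 1.566
vertex -0.565 -1.76 0.709
endloop
endfacet
facet normal 0.760 0.387 0.522
outer loop
vertex -1.998 -0.75 2.047
vertex -0.893 -2.27 1.566
vertex -1.669 -0.24 1.19
endloop
endfacet
facet normal -0.361 0.601 -0.713
outer loop
vertex -0.123 -3.086 0.241
vertex -1.105 -3.148 0.686
vertex -0.318 -2.436 0.888
endloop
endfacet
facet normal 0.957 -0.001 0.289
outer loop
vertex -0.123 -3.086 0.241
vertex -0.318 -2.436 0.888
vertex -0.575 -4.032 1.734
endloop
endfacet
facet normal -0.361 0.602 -0.712
outer loop
vertex -0.318 -2.436 0.888
vertex -1.105 -3.148 0.686
vertex -1.106 -2.323 1.383
endloop
endfacet
facet normal 0.536 0.326 0.779
outer loop
vertex -0.318 -2.436 0.888
vertex -1.106 -2.323 1.383
vertex -0.575 -4.032 1.734
endloop
endfacet
facet normal -0.361 0.602 -0.713
outer loop
vertex -1.106 -2.323 1.383
vertex -1.105 -3.148 0.686
vertex -1.893 -2.83 1.354
endloop
endfacet
facet normal -0.138 0.158 0.978
outer loop
vertex -1.106 -2.323 1.383
vertex -1.893 -2.83 1.354
vertex -0.575 -4.032 1.734
endloop
endfacet
facet normal -0.361 0.602 -0.712
outer loop
vertex -1.893 -2.83 1.354
vertex -1.105 -3.148 0.686
vertex -2.087 -3.577 0.821
endloop
endfacet
facet normal -0.559 -0.380 0.737
outer loop
vertex -1.893 -2.83 1.354
vertex -2.087 -3.577 0.821
vertex -0.575 -4.032 1.734
endloop
endfacet
facet normal -0.361 0.602 -0.713
outer loop
vertex -2.087 -3.577 0.821
vertex -1.105 -3.148 0.686
vertex -1.542 -4.0 0.188
endloop
endfacet
facet normal -0.409 -0.881 0.237
outer loop
vertex -2.087 -3.577 0.821
vertex -1.542 -4.0 0.188
vertex -0.575 -4.032 1.734
endloop
endfacet
facet normal -0.361 0.602 -0.712
outer loop
vertex -1.542 -4.0 0.188
vertex -1.105 -3.148 0.686
vertex -0.668 -3.782 -0.071
endloop
endfacet
facet normal 0.199 -0.969 -0.145
outer loop
vertex -1.542 -4.0 0.188
vertex -0.668 -3.782 -0.071
vertex -0.575 -4.032 1.734
endloop
endfacet
facet normal -0.361 0.602 -0.712
outer loop
vertex -0.668 -3.782 -0.071
vertex -1.105 -3.148 0.686
vertex -0.123 -3.086 0.241
endloop
endfacet
facet normal 0.807 -0.578 -0.122
outer loop
vertex -0.668 -3.782 -0.071
vertex -0.123 -3.086 0.241
vertex -0.575 -4.032 1.734
endloop
endfacet

endsolid


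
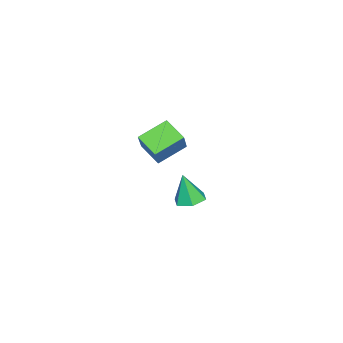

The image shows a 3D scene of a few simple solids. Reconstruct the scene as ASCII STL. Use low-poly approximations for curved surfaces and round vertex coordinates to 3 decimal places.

solid 
facet normal 0.004 0.245 -0.970
outer loop
vertex -2.962 -3.557 -4.501
vertex -3.687 -3.165 -4.405
vertex -2.975 -2.752 -4.298
endloop
endfacet
facet normal 0.918 -0.083 0.388
outer loop
vertex -2.962 -3.557 -4.501
vertex -2.975 -2.752 -4.298
vertex -3.693 -3.575 -2.775
endloop
endfacet
facet normal 0.004 0.245 -0.970
outer loop
vertex -2.975 -2.752 -4.298
vertex -3.687 -3.165 -4.405
vertex -3.701 -2.36 -4.202
endloop
endfacet
facet normal 0.445 0.683 0.579
outer loop
vertex -2.975 -2.752 -4.298
vertex -3.701 -2.36 -4.202
vertex -3.693 -3.575 -2.775
endloop
endfacet
facet normal 0.004 0.245 -0.970
outer loop
vertex -3.701 -2.36 -4.202
vertex -3.687 -3.165 -4.405
vertex -4.413 -2.773 -4.309
endloop
endfacet
facet normal -0.474 0.669 0.572
outer loop
vertex -3.701 -2.36 -4.202
vertex -4.413 -2.773 -4.309
vertex -3.693 -3.575 -2.775
endloop
endfacet
facet normal 0.003 0.243 -0.970
outer loop
vertex -4.413 -2.773 -4.309
vertex -3.687 -3.165 -4.405
vertex -4.399 -3.578 -4.511
endloop
endfacet
facet normal -0.921 -0.110 0.375
outer loop
vertex -4.413 -2.773 -4.309
vertex -4.399 -3.578 -4.511
vertex -3.693 -3.575 -2.775
endloop
endfacet
facet normal 0.003 0.243 -0.970
outer loop
vertex -4.399 -3.578 -4.511
vertex -3.687 -3.165 -4.405
vertex -3.674 -3.97 -4.607
endloop
endfacet
facet normal -0.449 -0.875 0.184
outer loop
vertex -4.399 -3.578 -4.511
vertex -3.674 -3.97 -4.607
vertex -3.693 -3.575 -2.775
endloop
endfacet
facet normal 0.003 0.243 -0.970
outer loop
vertex -3.674 -3.97 -4.607
vertex -3.687 -3.165 -4.405
vertex -2.962 -3.557 -4.501
endloop
endfacet
facet normal 0.471 -0.861 0.191
outer loop
vertex -3.674 -3.97 -4.607
vertex -2.962 -3.557 -4.501
vertex -3.693 -3.575 -2.775
endloop
endfacet
facet normal -0.583 -0.155 -0.798
outer loop
vertex -1.284 -3.209 1.945
vertex -0.781 -2.156 1.373
vertex -0.141 -4.113 1.286
endloop
endfacet
facet normal -0.387 -0.810 0.440
outer loop
vertex 0.721 -3.884 2.467
vertex -1.284 -3.209 1.945
vertex -0.141 -4.113 1.286
endloop
endfacet
facet normal -0.582 -0.155 -0.798
outer loop
vertex -0.141 -4.113 1.286
vertex -0.781 -2.156 1.373
vertex 0.363 -3.06 0.714
endloop
endfacet
facet normal 0.714 -0.566 -0.412
outer loop
vertex 0.363 -3.06 0.714
vertex 0.721 -3.884 2.467
vertex -0.141 -4.113 1.286
endloop
endfacet
facet normal -0.715 0.565 0.412
outer loop
vertex -1.284 -3.209 1.945
vertex 0.081 -1.927 2.554
vertex -0.781 -2.156 1.373
endloop
endfacet
facet normal -0.387 -0.810 0.439
outer loop
vertex -0.423 -2.98 3.126
vertex -1.284 -3.209 1.945
vertex 0.721 -3.884 2.467
endloop
endfacet
facet normal -0.715 0.566 0.411
outer loop
vertex -0.423 -2.98 3.126
vertex 0.081 -1.927 2.554
vertex -1.284 -3.209 1.945
endloop
endfacet
facet normal 0.387 0.810 -0.440
outer loop
vertex -0.781 -2.156 1.373
vertex 0.081 -1.927 2.554
vertex 0.363 -3.06 0.714
endloop
endfacet
facet normal 0.715 -0.565 -0.412
outer loop
vertex 1.224 -2.831 1.895
vertex 0.721 -3.884 2.467
vertex 0.363 -3.06 0.714
endloop
endfacet
facet normal 0.387 0.810 -0.440
outer loop
vertex 0.363 -3.06 0.714
vertex 0.081 -1.927 2.554
vertex 1.224 -2.831 1.895
endloop
endfacet
facet normal 0.582 0.155 0.798
outer loop
vertex 1.224 -2.831 1.895
vertex -0.423 -2.98 3.126
vertex 0.721 -3.884 2.467
endloop
endfacet
facet normal 0.582 0.155 0.798
outer loop
vertex 0.081 -1.927 2.554
vertex -0.423 -2.98 3.126
vertex 1.224 -2.831 1.895
endloop
endfacet

endsolid


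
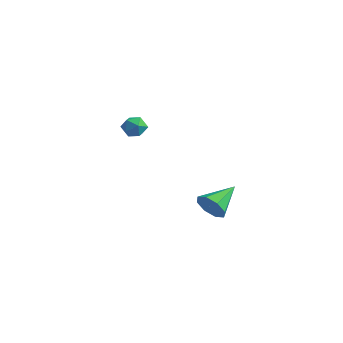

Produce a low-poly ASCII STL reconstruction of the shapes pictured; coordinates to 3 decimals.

solid 
facet normal -0.302 0.820 -0.486
outer loop
vertex -3.729 -2.608 -1.457
vertex -4.37 -2.721 -1.249
vertex -3.95 -2.34 -0.868
endloop
endfacet
facet normal 0.372 0.890 -0.265
outer loop
vertex -3.729 -2.608 -1.457
vertex -3.95 -2.34 -0.868
vertex -3.324 -2.613 -0.906
endloop
endfacet
facet normal 0.754 0.359 -0.551
outer loop
vertex -3.729 -2.608 -1.457
vertex -3.324 -2.613 -0.906
vertex -3.358 -3.163 -1.311
endloop
endfacet
facet normal 0.314 -0.040 -0.949
outer loop
vertex -3.729 -2.608 -1.457
vertex -3.358 -3.163 -1.311
vertex -4.005 -3.23 -1.522
endloop
endfacet
facet normal -0.338 0.245 -0.909
outer loop
vertex -3.729 -2.608 -1.457
vertex -4.005 -3.23 -1.522
vertex -4.37 -2.721 -1.249
endloop
endfacet
facet normal 0.381 0.811 0.445
outer loop
vertex -3.324 -2.613 -0.906
vertex -3.95 -2.34 -0.868
vertex -3.715 -2.73 -0.358
endloop
endfacet
facet normal -0.711 0.698 0.086
outer loop
vertex -3.95 -2.34 -0.868
vertex -4.37 -2.721 -1.249
vertex -4.362 -2.797 -0.569
endloop
endfacet
facet normal -0.768 -0.230 -0.597
outer loop
vertex -4.37 -2.721 -1.249
vertex -4.005 -3.23 -1.522
vertex -4.396 -3.347 -0.974
endloop
endfacet
facet normal 0.288 -0.692 -0.662
outer loop
vertex -4.005 -3.23 -1.522
vertex -3.358 -3.163 -1.311
vertex -3.77 -3.62 -1.012
endloop
endfacet
facet normal 0.999 -0.049 -0.017
outer loop
vertex -3.358 -3.163 -1.311
vertex -3.324 -2.613 -0.906
vertex -3.35 -3.239 -0.631
endloop
endfacet
facet normal -0.314 0.040 0.949
outer loop
vertex -3.991 -3.352 -0.423
vertex -3.715 -2.73 -0.358
vertex -4.362 -2.797 -0.569
endloop
endfacet
facet normal -0.754 -0.359 0.551
outer loop
vertex -3.991 -3.352 -0.423
vertex -4.362 -2.797 -0.569
vertex -4.396 -3.347 -0.974
endloop
endfacet
facet normal -0.372 -0.890 0.265
outer loop
vertex -3.991 -3.352 -0.423
vertex -4.396 -3.347 -0.974
vertex -3.77 -3.62 -1.012
endloop
endfacet
facet normal 0.302 -0.820 0.486
outer loop
vertex -3.991 -3.352 -0.423
vertex -3.77 -3.62 -1.012
vertex -3.35 -3.239 -0.631
endloop
endfacet
facet normal 0.338 -0.245 0.909
outer loop
vertex -3.991 -3.352 -0.423
vertex -3.35 -3.239 -0.631
vertex -3.715 -2.73 -0.358
endloop
endfacet
facet normal -0.288 0.692 0.662
outer loop
vertex -4.362 -2.797 -0.569
vertex -3.715 -2.73 -0.358
vertex -3.95 -2.34 -0.868
endloop
endfacet
facet normal -0.999 0.049 0.017
outer loop
vertex -4.396 -3.347 -0.974
vertex -4.362 -2.797 -0.569
vertex -4.37 -2.721 -1.249
endloop
endfacet
facet normal -0.381 -0.811 -0.445
outer loop
vertex -3.77 -3.62 -1.012
vertex -4.396 -3.347 -0.974
vertex -4.005 -3.23 -1.522
endloop
endfacet
facet normal 0.711 -0.698 -0.086
outer loop
vertex -3.35 -3.239 -0.631
vertex -3.77 -3.62 -1.012
vertex -3.358 -3.163 -1.311
endloop
endfacet
facet normal 0.768 0.230 0.597
outer loop
vertex -3.715 -2.73 -0.358
vertex -3.35 -3.239 -0.631
vertex -3.324 -2.613 -0.906
endloop
endfacet
facet normal 0.010 -0.913 -0.408
outer loop
vertex 2.906 -4.657 -2.94
vertex 2.319 -4.435 -3.451
vertex 3.128 -4.419 -3.467
endloop
endfacet
facet normal 0.852 0.238 0.466
outer loop
vertex 2.906 -4.657 -2.94
vertex 3.128 -4.419 -3.467
vertex 2.301 -2.865 -2.749
endloop
endfacet
facet normal 0.010 -0.913 -0.408
outer loop
vertex 3.128 -4.419 -3.467
vertex 2.319 -4.435 -3.451
vertex 2.876 -4.19 -3.985
endloop
endfacet
facet normal 0.834 0.524 -0.174
outer loop
vertex 3.128 -4.419 -3.467
vertex 2.876 -4.19 -3.985
vertex 2.301 -2.865 -2.749
endloop
endfacet
facet normal 0.010 -0.913 -0.408
outer loop
vertex 2.876 -4.19 -3.985
vertex 2.319 -4.435 -3.451
vertex 2.297 -4.105 -4.19
endloop
endfacet
facet normal 0.324 0.717 -0.618
outer loop
vertex 2.876 -4.19 -3.985
vertex 2.297 -4.105 -4.19
vertex 2.301 -2.865 -2.749
endloop
endfacet
facet normal 0.010 -0.913 -0.408
outer loop
vertex 2.297 -4.105 -4.19
vertex 2.319 -4.435 -3.451
vertex 1.731 -4.213 -3.962
endloop
endfacet
facet normal -0.377 0.703 -0.603
outer loop
vertex 2.297 -4.105 -4.19
vertex 1.731 -4.213 -3.962
vertex 2.301 -2.865 -2.749
endloop
endfacet
facet normal 0.009 -0.913 -0.408
outer loop
vertex 1.731 -4.213 -3.962
vertex 2.319 -4.435 -3.451
vertex 1.509 -4.451 -3.434
endloop
endfacet
facet normal -0.860 0.490 -0.141
outer loop
vertex 1.731 -4.213 -3.962
vertex 1.509 -4.451 -3.434
vertex 2.301 -2.865 -2.749
endloop
endfacet
facet normal 0.009 -0.913 -0.408
outer loop
vertex 1.509 -4.451 -3.434
vertex 2.319 -4.435 -3.451
vertex 1.761 -4.68 -2.916
endloop
endfacet
facet normal -0.842 0.204 0.500
outer loop
vertex 1.509 -4.451 -3.434
vertex 1.761 -4.68 -2.916
vertex 2.301 -2.865 -2.749
endloop
endfacet
facet normal 0.010 -0.913 -0.408
outer loop
vertex 1.761 -4.68 -2.916
vertex 2.319 -4.435 -3.451
vertex 2.34 -4.765 -2.711
endloop
endfacet
facet normal -0.332 0.012 0.943
outer loop
vertex 1.761 -4.68 -2.916
vertex 2.34 -4.765 -2.711
vertex 2.301 -2.865 -2.749
endloop
endfacet
facet normal 0.009 -0.913 -0.407
outer loop
vertex 2.34 -4.765 -2.711
vertex 2.319 -4.435 -3.451
vertex 2.906 -4.657 -2.94
endloop
endfacet
facet normal 0.371 0.026 0.928
outer loop
vertex 2.34 -4.765 -2.711
vertex 2.906 -4.657 -2.94
vertex 2.301 -2.865 -2.749
endloop
endfacet

endsolid


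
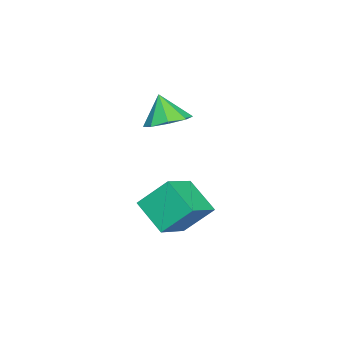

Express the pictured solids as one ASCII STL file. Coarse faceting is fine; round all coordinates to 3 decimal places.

solid 
facet normal -0.922 0.154 -0.356
outer loop
vertex 0.353 -2.57 -1.723
vertex 0.974 -1.291 -2.777
vertex 0.64 -3.743 -2.976
endloop
endfacet
facet normal -0.351 -0.722 0.596
outer loop
vertex 2.226 -4.009 -2.363
vertex 0.353 -2.57 -1.723
vertex 0.64 -3.743 -2.976
endloop
endfacet
facet normal -0.921 0.154 -0.356
outer loop
vertex 0.64 -3.743 -2.976
vertex 0.974 -1.291 -2.777
vertex 1.262 -2.464 -4.03
endloop
endfacet
facet normal 0.165 -0.674 -0.720
outer loop
vertex 1.262 -2.464 -4.03
vertex 2.226 -4.009 -2.363
vertex 0.64 -3.743 -2.976
endloop
endfacet
facet normal -0.165 0.674 0.720
outer loop
vertex 0.353 -2.57 -1.723
vertex 2.56 -1.557 -2.164
vertex 0.974 -1.291 -2.777
endloop
endfacet
facet normal -0.352 -0.722 0.595
outer loop
vertex 1.938 -2.836 -1.11
vertex 0.353 -2.57 -1.723
vertex 2.226 -4.009 -2.363
endloop
endfacet
facet normal -0.165 0.674 0.720
outer loop
vertex 1.938 -2.836 -1.11
vertex 2.56 -1.557 -2.164
vertex 0.353 -2.57 -1.723
endloop
endfacet
facet normal 0.351 0.722 -0.596
outer loop
vertex 0.974 -1.291 -2.777
vertex 2.56 -1.557 -2.164
vertex 1.262 -2.464 -4.03
endloop
endfacet
facet normal 0.165 -0.674 -0.720
outer loop
vertex 2.847 -2.73 -3.417
vertex 2.226 -4.009 -2.363
vertex 1.262 -2.464 -4.03
endloop
endfacet
facet normal 0.352 0.722 -0.596
outer loop
vertex 1.262 -2.464 -4.03
vertex 2.56 -1.557 -2.164
vertex 2.847 -2.73 -3.417
endloop
endfacet
facet normal 0.922 -0.154 0.356
outer loop
vertex 2.847 -2.73 -3.417
vertex 1.938 -2.836 -1.11
vertex 2.226 -4.009 -2.363
endloop
endfacet
facet normal 0.922 -0.155 0.356
outer loop
vertex 2.56 -1.557 -2.164
vertex 1.938 -2.836 -1.11
vertex 2.847 -2.73 -3.417
endloop
endfacet
facet normal 0.152 0.346 -0.926
outer loop
vertex 0.796 -4.039 1.14
vertex -0.152 -3.725 1.102
vertex 0.715 -3.322 1.395
endloop
endfacet
facet normal 0.741 -0.149 0.655
outer loop
vertex 0.796 -4.039 1.14
vertex 0.715 -3.322 1.395
vertex -0.368 -4.215 2.418
endloop
endfacet
facet normal 0.152 0.346 -0.926
outer loop
vertex 0.715 -3.322 1.395
vertex -0.152 -3.725 1.102
vertex 0.126 -2.841 1.478
endloop
endfacet
facet normal 0.437 0.396 0.808
outer loop
vertex 0.715 -3.322 1.395
vertex 0.126 -2.841 1.478
vertex -0.368 -4.215 2.418
endloop
endfacet
facet normal 0.152 0.346 -0.926
outer loop
vertex 0.126 -2.841 1.478
vertex -0.152 -3.725 1.102
vertex -0.627 -2.877 1.341
endloop
endfacet
facet normal -0.171 0.597 0.783
outer loop
vertex 0.126 -2.841 1.478
vertex -0.627 -2.877 1.341
vertex -0.368 -4.215 2.418
endloop
endfacet
facet normal 0.152 0.346 -0.926
outer loop
vertex -0.627 -2.877 1.341
vertex -0.152 -3.725 1.102
vertex -1.101 -3.41 1.064
endloop
endfacet
facet normal -0.729 0.338 0.596
outer loop
vertex -0.627 -2.877 1.341
vertex -1.101 -3.41 1.064
vertex -0.368 -4.215 2.418
endloop
endfacet
facet normal 0.152 0.345 -0.926
outer loop
vertex -1.101 -3.41 1.064
vertex -0.152 -3.725 1.102
vertex -1.02 -4.128 0.81
endloop
endfacet
facet normal -0.907 -0.228 0.355
outer loop
vertex -1.101 -3.41 1.064
vertex -1.02 -4.128 0.81
vertex -0.368 -4.215 2.418
endloop
endfacet
facet normal 0.151 0.345 -0.926
outer loop
vertex -1.02 -4.128 0.81
vertex -0.152 -3.725 1.102
vertex -0.43 -4.609 0.727
endloop
endfacet
facet normal -0.602 -0.773 0.202
outer loop
vertex -1.02 -4.128 0.81
vertex -0.43 -4.609 0.727
vertex -0.368 -4.215 2.418
endloop
endfacet
facet normal 0.152 0.345 -0.926
outer loop
vertex -0.43 -4.609 0.727
vertex -0.152 -3.725 1.102
vertex 0.322 -4.572 0.864
endloop
endfacet
facet normal 0.007 -0.974 0.227
outer loop
vertex -0.43 -4.609 0.727
vertex 0.322 -4.572 0.864
vertex -0.368 -4.215 2.418
endloop
endfacet
facet normal 0.151 0.345 -0.926
outer loop
vertex 0.322 -4.572 0.864
vertex -0.152 -3.725 1.102
vertex 0.796 -4.039 1.14
endloop
endfacet
facet normal 0.563 -0.715 0.414
outer loop
vertex 0.322 -4.572 0.864
vertex 0.796 -4.039 1.14
vertex -0.368 -4.215 2.418
endloop
endfacet

endsolid
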